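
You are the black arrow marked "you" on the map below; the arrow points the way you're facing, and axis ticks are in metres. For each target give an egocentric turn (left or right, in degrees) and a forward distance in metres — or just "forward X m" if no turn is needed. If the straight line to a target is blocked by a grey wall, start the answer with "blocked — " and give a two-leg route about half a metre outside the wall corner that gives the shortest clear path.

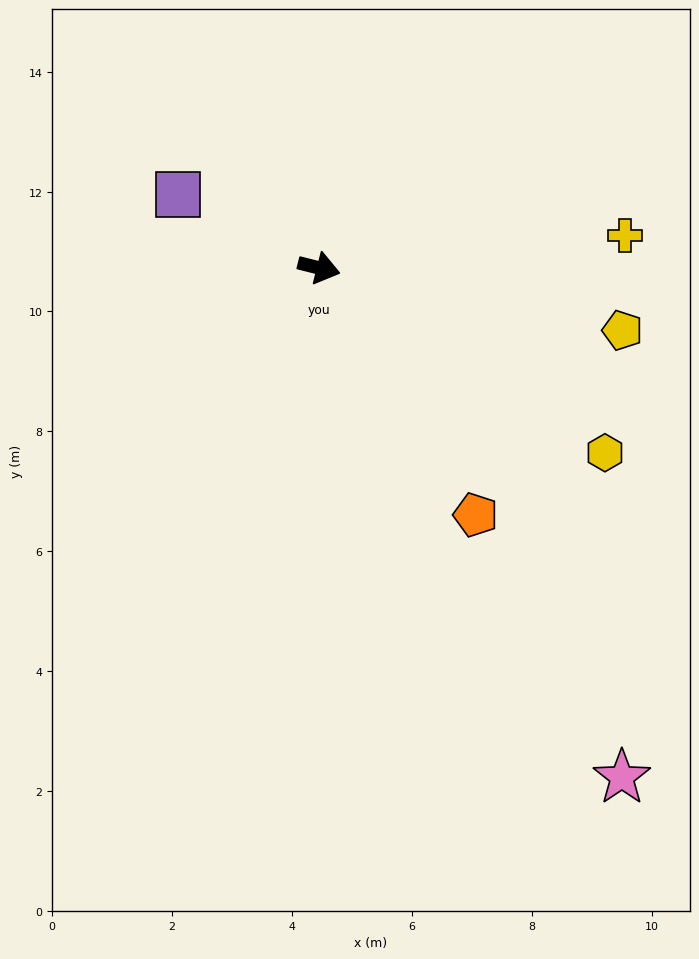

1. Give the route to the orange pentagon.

turn right 43°, forward 4.9 m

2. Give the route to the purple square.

turn left 167°, forward 2.7 m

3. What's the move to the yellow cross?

turn left 20°, forward 5.1 m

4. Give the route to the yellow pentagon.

turn left 3°, forward 5.2 m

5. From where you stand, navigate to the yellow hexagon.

turn right 19°, forward 5.7 m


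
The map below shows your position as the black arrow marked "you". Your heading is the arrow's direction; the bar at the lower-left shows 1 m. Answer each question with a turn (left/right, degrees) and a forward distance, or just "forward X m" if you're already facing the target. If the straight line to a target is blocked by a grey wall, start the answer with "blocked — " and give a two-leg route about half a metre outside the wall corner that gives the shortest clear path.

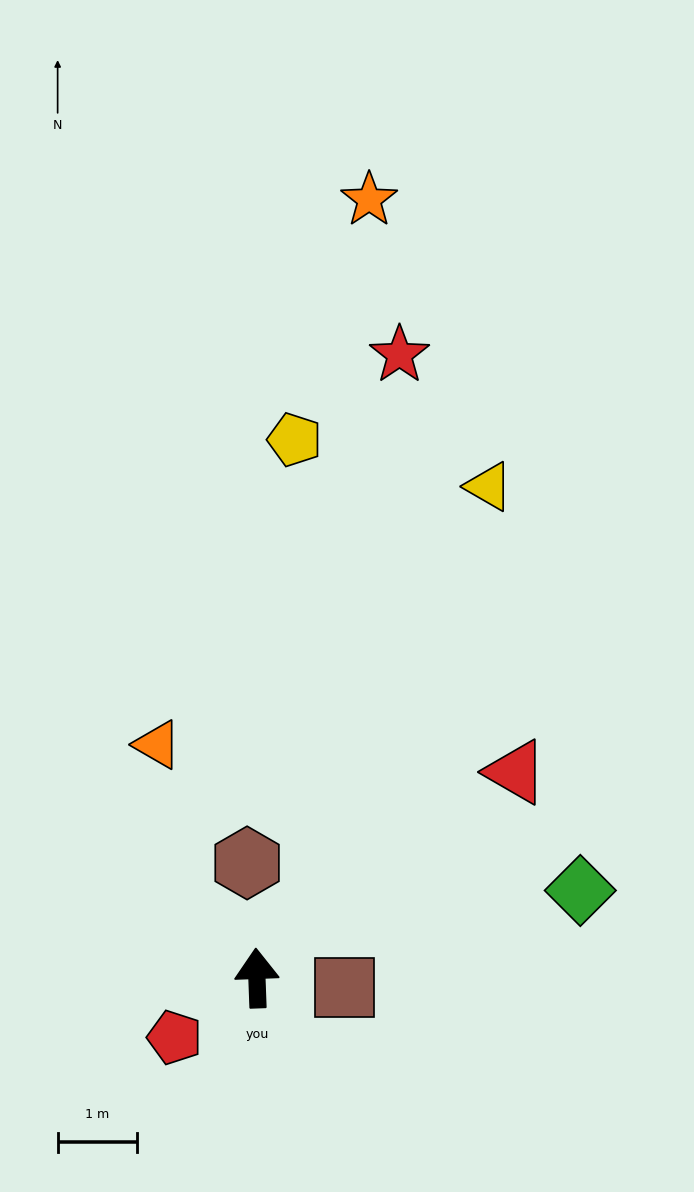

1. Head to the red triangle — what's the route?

turn right 54°, forward 4.2 m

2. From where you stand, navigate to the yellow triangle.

turn right 27°, forward 6.9 m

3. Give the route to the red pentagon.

turn left 124°, forward 1.3 m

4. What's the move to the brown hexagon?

turn left 3°, forward 1.5 m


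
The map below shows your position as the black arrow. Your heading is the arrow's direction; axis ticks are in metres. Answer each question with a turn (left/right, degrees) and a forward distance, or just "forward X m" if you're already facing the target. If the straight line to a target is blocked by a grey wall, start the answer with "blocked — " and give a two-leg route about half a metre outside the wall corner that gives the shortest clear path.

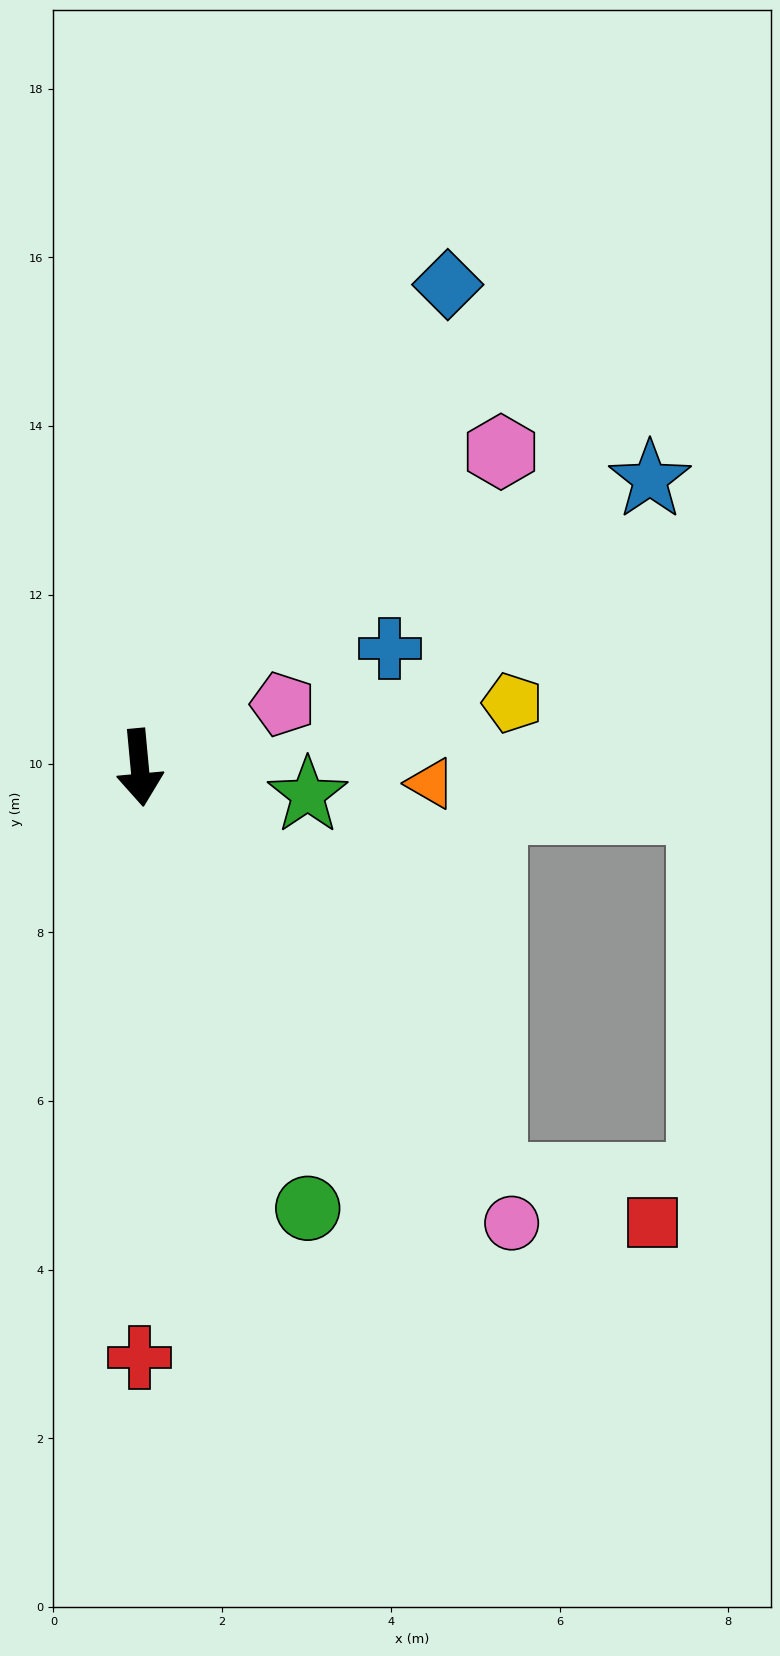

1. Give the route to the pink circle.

turn left 34°, forward 7.0 m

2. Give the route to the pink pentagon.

turn left 109°, forward 1.9 m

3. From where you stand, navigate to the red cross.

turn right 5°, forward 7.0 m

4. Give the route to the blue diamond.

turn left 142°, forward 6.8 m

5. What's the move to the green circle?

turn left 16°, forward 5.6 m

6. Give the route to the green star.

turn left 75°, forward 2.0 m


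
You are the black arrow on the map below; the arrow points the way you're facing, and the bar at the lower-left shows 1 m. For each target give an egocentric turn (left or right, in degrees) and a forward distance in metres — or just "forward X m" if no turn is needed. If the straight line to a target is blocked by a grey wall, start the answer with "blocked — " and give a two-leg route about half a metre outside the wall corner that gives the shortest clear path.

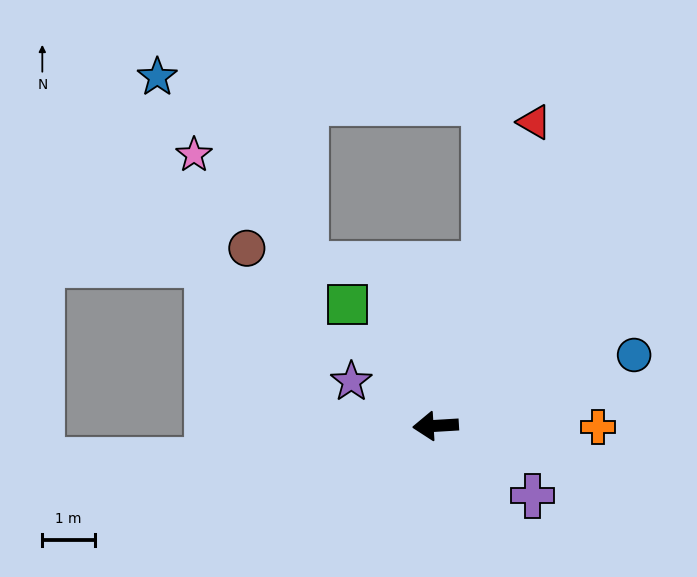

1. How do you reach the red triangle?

turn right 111°, forward 6.1 m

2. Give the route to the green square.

turn right 57°, forward 2.9 m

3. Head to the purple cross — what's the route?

turn left 141°, forward 2.3 m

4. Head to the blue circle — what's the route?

turn right 164°, forward 4.0 m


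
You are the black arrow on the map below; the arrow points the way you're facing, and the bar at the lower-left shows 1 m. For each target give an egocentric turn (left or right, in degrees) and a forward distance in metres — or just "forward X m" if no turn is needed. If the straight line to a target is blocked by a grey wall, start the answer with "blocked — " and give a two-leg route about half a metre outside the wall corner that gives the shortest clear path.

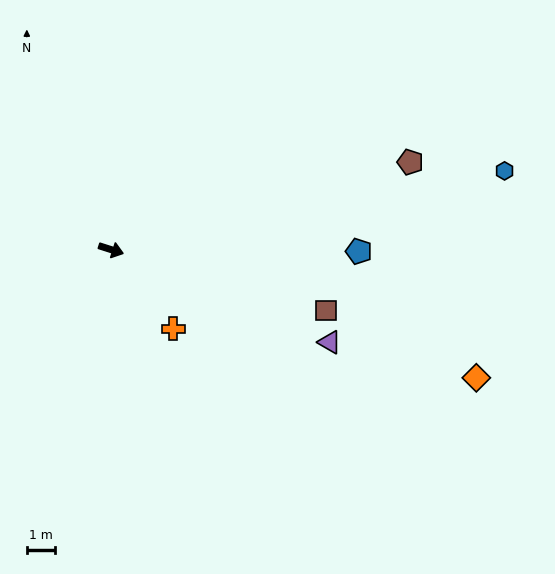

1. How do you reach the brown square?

forward 7.9 m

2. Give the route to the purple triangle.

turn right 5°, forward 8.4 m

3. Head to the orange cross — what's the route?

turn right 34°, forward 3.6 m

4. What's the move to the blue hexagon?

turn left 29°, forward 14.2 m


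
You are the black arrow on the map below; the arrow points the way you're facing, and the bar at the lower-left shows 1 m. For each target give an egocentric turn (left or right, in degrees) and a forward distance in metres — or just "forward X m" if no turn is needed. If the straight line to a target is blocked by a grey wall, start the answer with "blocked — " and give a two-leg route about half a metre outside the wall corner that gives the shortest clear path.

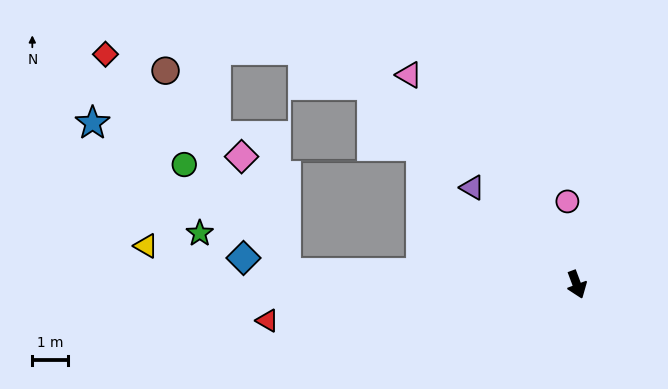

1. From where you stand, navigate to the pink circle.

turn left 166°, forward 2.3 m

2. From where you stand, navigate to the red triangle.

turn right 104°, forward 8.7 m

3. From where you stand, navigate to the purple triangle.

turn right 153°, forward 4.0 m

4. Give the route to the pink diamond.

blocked — turn right 113°, forward 8.2 m, then turn right 66°, forward 3.5 m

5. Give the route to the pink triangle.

turn right 162°, forward 7.5 m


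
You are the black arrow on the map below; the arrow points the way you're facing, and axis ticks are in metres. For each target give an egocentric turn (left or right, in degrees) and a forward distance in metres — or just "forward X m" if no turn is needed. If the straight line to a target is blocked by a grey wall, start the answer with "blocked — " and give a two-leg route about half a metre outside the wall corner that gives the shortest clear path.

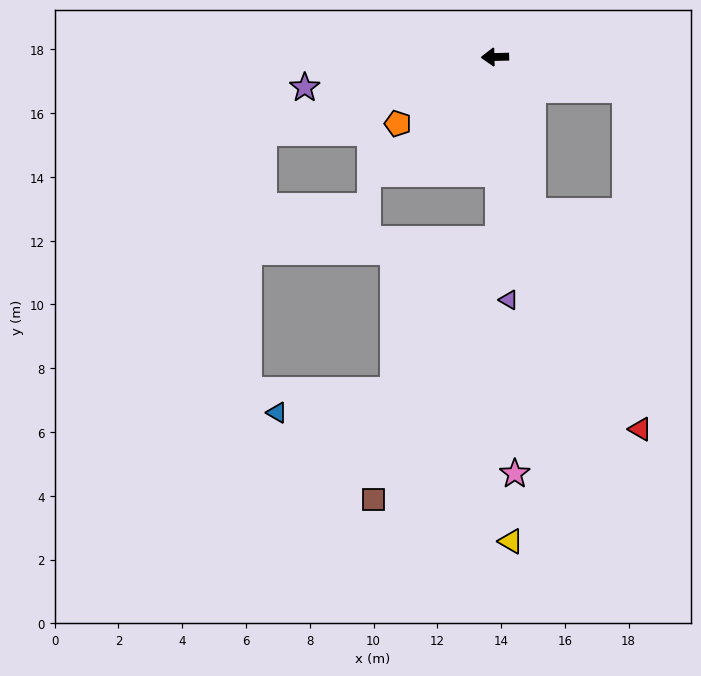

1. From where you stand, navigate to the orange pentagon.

turn left 33°, forward 3.7 m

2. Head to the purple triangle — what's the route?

turn left 92°, forward 7.6 m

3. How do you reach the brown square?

blocked — turn left 90°, forward 5.7 m, then turn right 27°, forward 9.0 m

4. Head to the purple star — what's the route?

turn left 8°, forward 6.0 m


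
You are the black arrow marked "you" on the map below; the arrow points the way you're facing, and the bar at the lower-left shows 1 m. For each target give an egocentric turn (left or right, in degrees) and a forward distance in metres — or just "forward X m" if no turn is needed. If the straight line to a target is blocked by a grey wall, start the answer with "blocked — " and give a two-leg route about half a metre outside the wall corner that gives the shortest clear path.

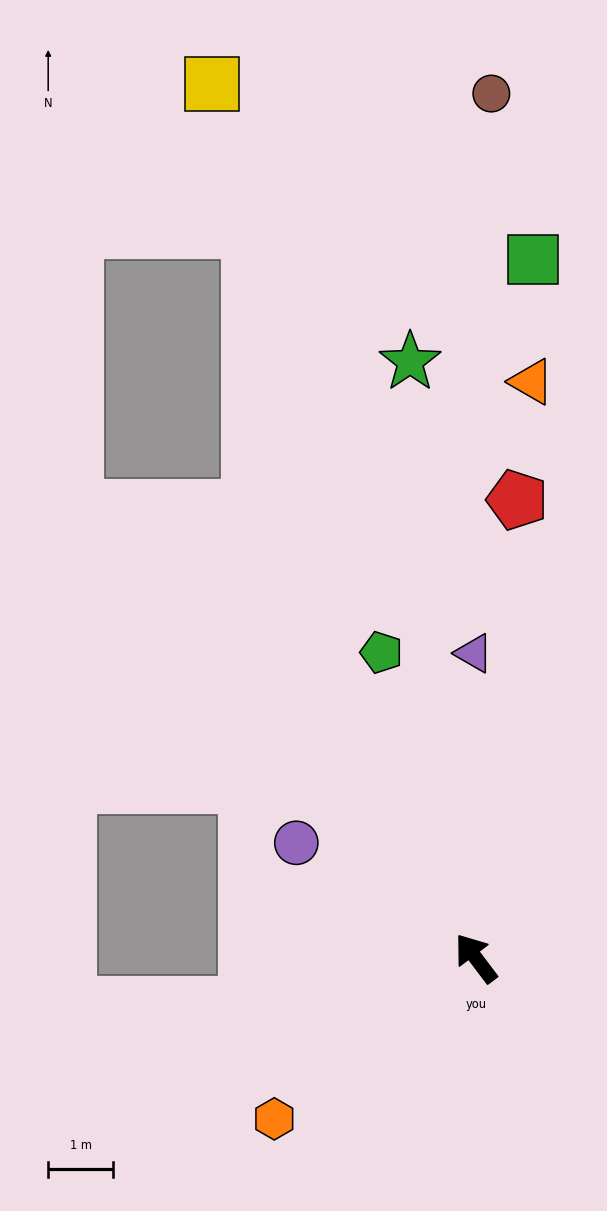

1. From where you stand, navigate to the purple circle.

turn left 20°, forward 3.3 m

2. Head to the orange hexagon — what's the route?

turn left 92°, forward 4.0 m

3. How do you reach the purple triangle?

turn right 37°, forward 4.7 m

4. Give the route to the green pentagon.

turn right 20°, forward 4.9 m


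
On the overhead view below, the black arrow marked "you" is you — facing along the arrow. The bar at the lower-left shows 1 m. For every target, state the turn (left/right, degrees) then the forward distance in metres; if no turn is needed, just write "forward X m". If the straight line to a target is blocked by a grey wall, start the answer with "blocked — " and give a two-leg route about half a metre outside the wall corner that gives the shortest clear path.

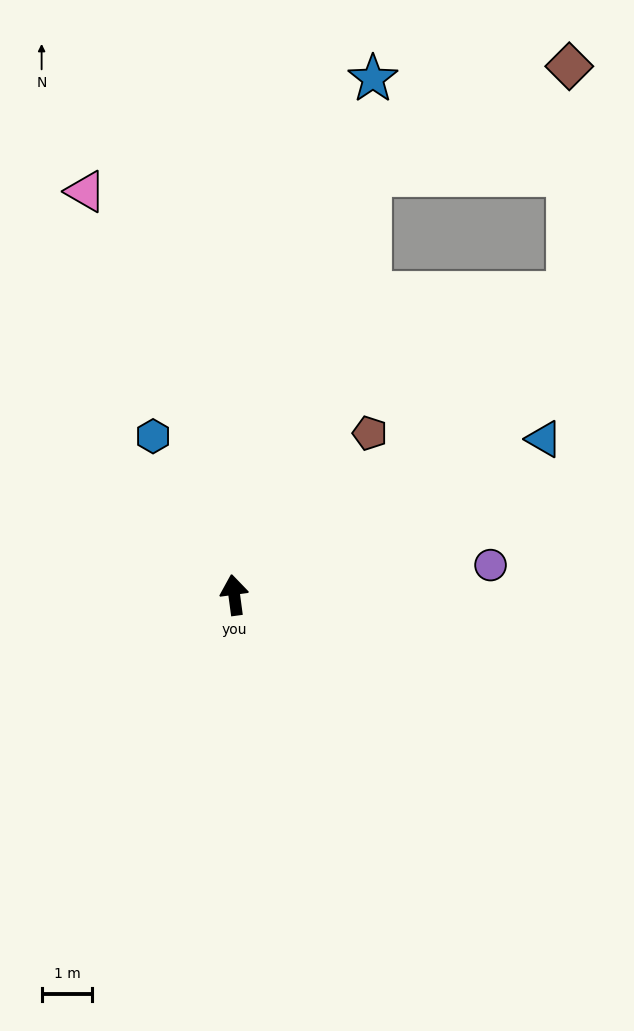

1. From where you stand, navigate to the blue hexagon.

turn left 19°, forward 3.5 m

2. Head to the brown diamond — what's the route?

blocked — turn right 26°, forward 8.7 m, then turn right 43°, forward 4.5 m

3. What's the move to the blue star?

turn right 23°, forward 10.5 m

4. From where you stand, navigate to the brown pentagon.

turn right 48°, forward 4.2 m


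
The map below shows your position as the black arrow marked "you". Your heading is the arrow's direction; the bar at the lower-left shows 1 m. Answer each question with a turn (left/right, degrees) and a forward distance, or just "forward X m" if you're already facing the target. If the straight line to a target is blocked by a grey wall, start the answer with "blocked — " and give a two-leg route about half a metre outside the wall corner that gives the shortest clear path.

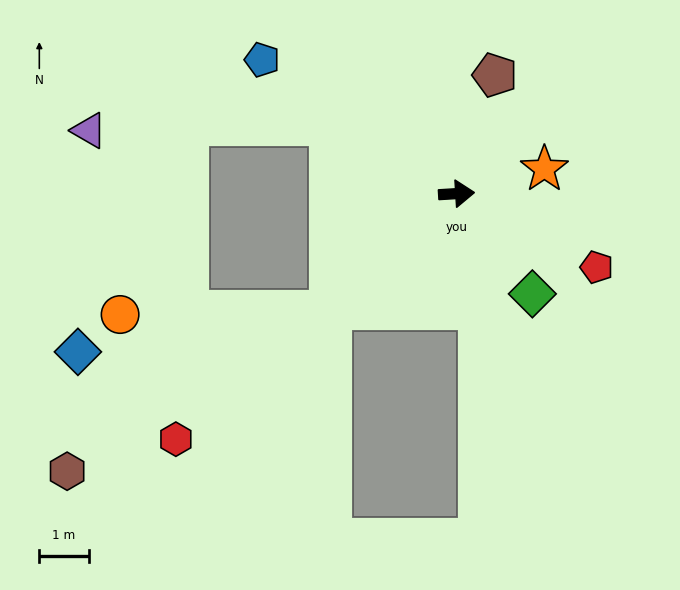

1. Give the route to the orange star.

turn left 12°, forward 1.8 m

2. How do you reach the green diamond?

turn right 56°, forward 2.5 m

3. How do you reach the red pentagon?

turn right 31°, forward 3.2 m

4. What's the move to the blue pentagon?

turn left 142°, forward 4.8 m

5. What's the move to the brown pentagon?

turn left 69°, forward 2.5 m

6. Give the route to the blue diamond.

blocked — turn right 141°, forward 3.5 m, then turn right 33°, forward 5.2 m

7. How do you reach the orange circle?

blocked — turn right 141°, forward 3.5 m, then turn right 42°, forward 4.2 m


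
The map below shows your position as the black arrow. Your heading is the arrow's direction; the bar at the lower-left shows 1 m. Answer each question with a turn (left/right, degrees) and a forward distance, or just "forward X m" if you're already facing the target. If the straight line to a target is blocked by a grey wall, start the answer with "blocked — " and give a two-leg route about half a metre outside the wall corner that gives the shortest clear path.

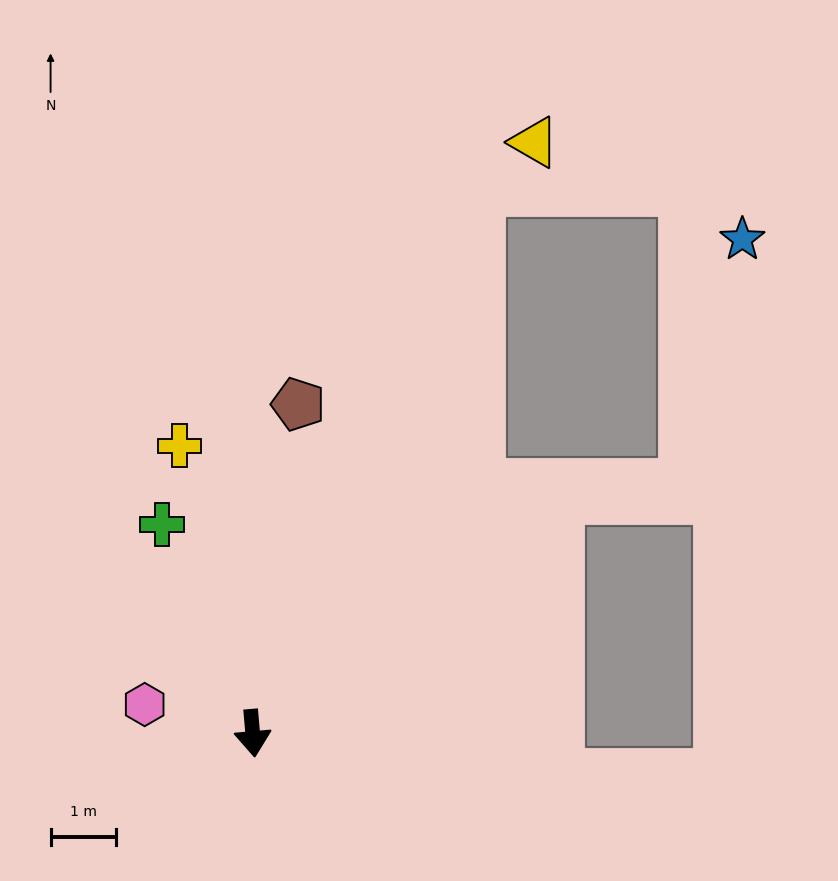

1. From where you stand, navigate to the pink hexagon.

turn right 110°, forward 1.7 m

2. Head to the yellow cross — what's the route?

turn right 171°, forward 4.5 m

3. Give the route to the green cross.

turn right 161°, forward 3.5 m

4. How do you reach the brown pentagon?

turn left 167°, forward 5.1 m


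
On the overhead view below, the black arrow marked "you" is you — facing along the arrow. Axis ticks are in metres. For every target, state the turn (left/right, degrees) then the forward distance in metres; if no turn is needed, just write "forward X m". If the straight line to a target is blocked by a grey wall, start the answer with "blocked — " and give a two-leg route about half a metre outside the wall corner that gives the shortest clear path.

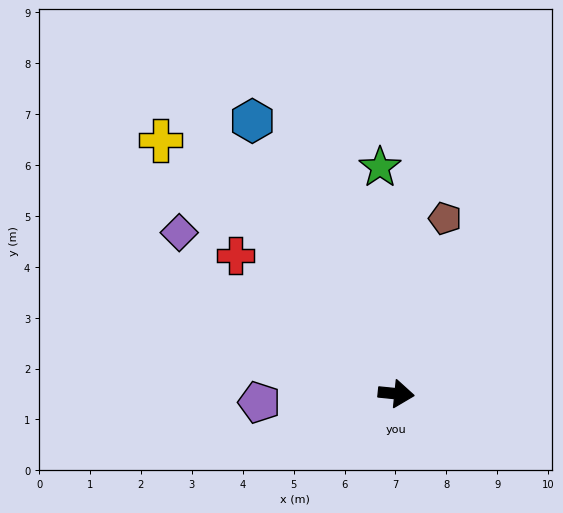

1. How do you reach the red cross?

turn left 145°, forward 4.2 m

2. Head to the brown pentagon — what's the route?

turn left 80°, forward 3.6 m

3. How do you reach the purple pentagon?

turn right 171°, forward 2.7 m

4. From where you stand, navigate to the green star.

turn left 100°, forward 4.5 m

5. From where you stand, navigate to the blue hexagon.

turn left 124°, forward 6.1 m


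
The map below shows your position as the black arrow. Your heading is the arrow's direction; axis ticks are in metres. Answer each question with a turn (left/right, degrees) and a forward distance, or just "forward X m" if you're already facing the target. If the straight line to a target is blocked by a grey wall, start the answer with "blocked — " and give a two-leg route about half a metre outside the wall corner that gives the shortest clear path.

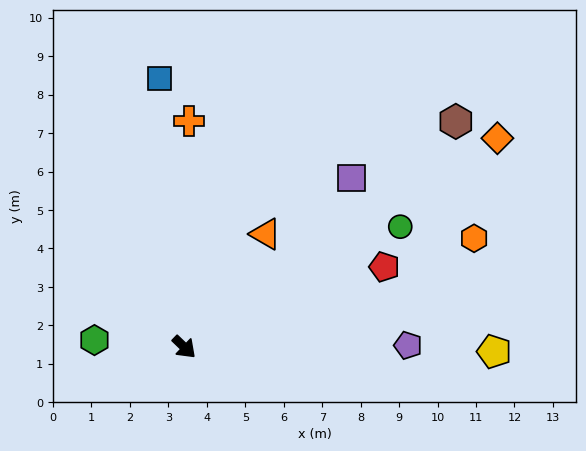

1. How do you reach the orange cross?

turn left 133°, forward 5.9 m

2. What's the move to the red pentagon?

turn left 66°, forward 5.6 m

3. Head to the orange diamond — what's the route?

turn left 78°, forward 9.8 m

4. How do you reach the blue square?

turn left 139°, forward 7.0 m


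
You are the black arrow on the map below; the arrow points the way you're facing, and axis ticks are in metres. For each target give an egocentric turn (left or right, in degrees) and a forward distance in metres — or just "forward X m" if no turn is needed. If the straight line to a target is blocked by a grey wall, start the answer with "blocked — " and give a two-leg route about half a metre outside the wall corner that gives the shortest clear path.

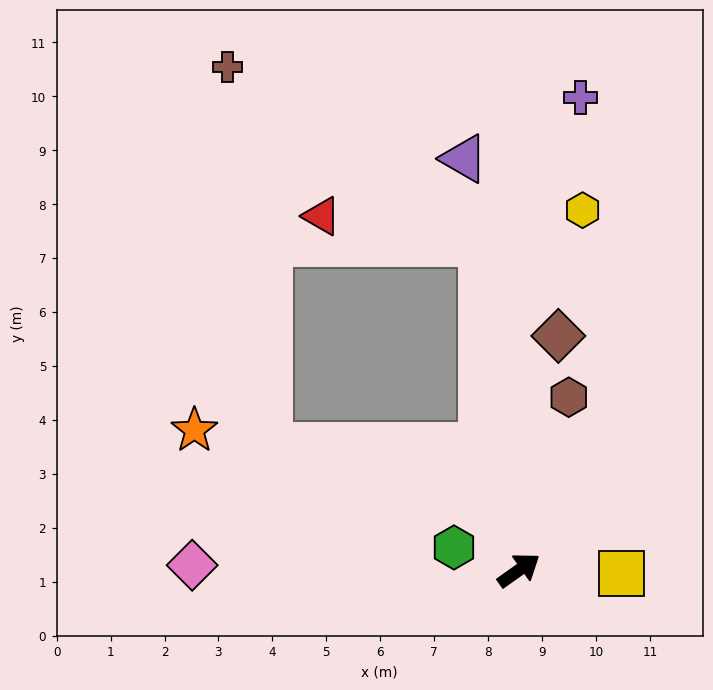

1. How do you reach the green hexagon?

turn left 125°, forward 1.3 m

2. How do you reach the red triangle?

blocked — turn left 61°, forward 6.1 m, then turn left 74°, forward 3.0 m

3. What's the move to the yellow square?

turn right 37°, forward 1.9 m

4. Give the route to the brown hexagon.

turn left 39°, forward 3.3 m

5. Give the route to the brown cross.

blocked — turn left 61°, forward 6.1 m, then turn left 49°, forward 5.7 m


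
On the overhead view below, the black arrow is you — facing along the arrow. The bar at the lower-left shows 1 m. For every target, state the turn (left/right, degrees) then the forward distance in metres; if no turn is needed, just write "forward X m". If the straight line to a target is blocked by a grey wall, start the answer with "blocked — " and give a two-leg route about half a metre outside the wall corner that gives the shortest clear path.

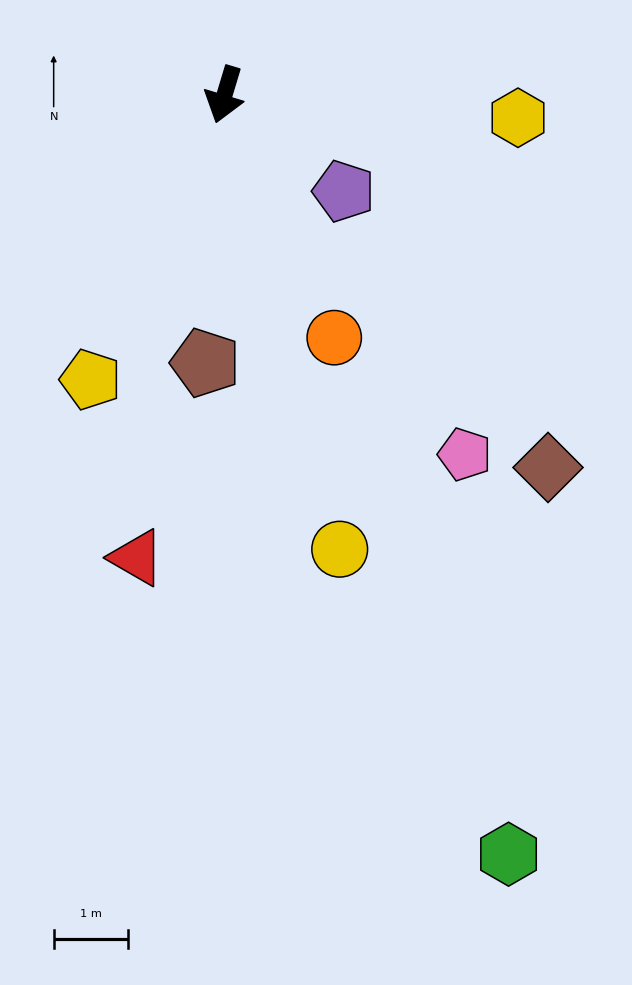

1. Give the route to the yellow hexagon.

turn left 102°, forward 4.0 m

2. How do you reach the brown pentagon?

turn left 13°, forward 3.6 m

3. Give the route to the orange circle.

turn left 41°, forward 3.6 m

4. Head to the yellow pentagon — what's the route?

turn right 8°, forward 4.2 m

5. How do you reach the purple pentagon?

turn left 68°, forward 2.1 m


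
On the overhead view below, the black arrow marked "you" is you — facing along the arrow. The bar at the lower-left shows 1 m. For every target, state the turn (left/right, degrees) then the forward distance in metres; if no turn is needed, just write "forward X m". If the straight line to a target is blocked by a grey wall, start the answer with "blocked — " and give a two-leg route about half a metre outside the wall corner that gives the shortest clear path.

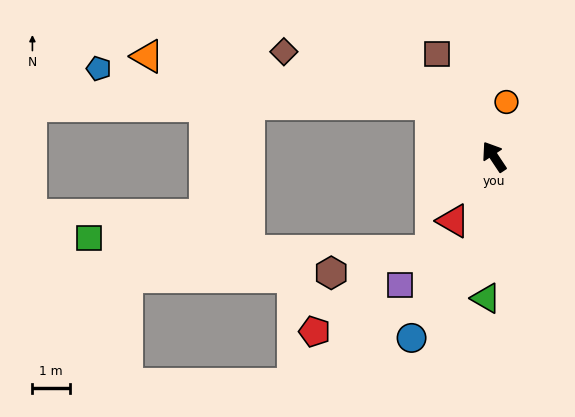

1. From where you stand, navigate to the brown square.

turn right 5°, forward 3.1 m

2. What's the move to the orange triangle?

blocked — turn left 16°, forward 2.2 m, then turn left 31°, forward 7.6 m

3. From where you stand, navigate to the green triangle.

turn left 143°, forward 3.8 m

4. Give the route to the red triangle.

turn left 114°, forward 2.0 m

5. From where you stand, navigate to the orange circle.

turn right 46°, forward 1.5 m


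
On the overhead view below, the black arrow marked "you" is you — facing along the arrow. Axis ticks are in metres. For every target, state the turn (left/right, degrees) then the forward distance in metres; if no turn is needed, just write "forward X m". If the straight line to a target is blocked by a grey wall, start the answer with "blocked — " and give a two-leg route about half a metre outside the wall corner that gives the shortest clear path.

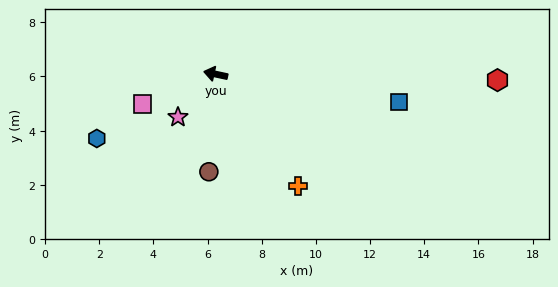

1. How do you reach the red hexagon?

turn right 169°, forward 10.4 m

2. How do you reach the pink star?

turn left 61°, forward 2.1 m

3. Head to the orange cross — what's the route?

turn left 139°, forward 5.1 m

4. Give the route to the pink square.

turn left 34°, forward 2.9 m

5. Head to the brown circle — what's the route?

turn left 98°, forward 3.6 m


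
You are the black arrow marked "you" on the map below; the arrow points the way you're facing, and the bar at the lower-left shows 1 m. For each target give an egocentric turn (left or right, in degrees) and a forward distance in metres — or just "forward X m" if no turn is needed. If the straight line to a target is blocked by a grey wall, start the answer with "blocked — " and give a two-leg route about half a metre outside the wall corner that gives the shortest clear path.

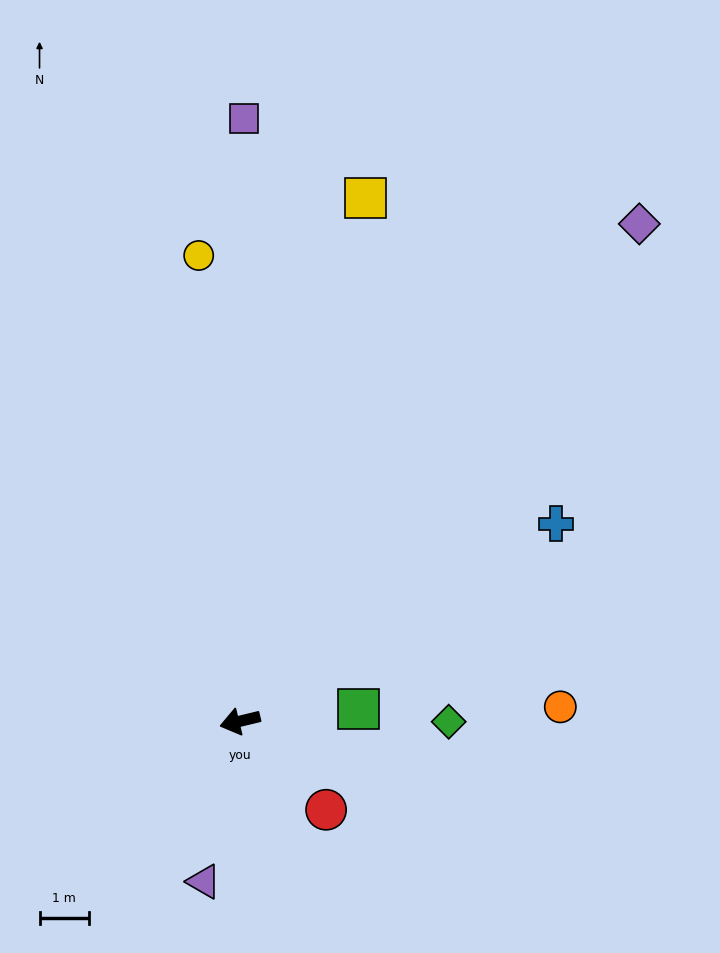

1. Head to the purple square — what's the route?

turn right 104°, forward 12.2 m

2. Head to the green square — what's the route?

turn left 172°, forward 2.4 m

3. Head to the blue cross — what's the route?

turn right 162°, forward 7.5 m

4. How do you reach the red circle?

turn left 121°, forward 2.5 m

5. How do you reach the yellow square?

turn right 117°, forward 10.9 m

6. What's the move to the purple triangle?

turn left 64°, forward 3.3 m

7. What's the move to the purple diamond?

turn right 142°, forward 12.9 m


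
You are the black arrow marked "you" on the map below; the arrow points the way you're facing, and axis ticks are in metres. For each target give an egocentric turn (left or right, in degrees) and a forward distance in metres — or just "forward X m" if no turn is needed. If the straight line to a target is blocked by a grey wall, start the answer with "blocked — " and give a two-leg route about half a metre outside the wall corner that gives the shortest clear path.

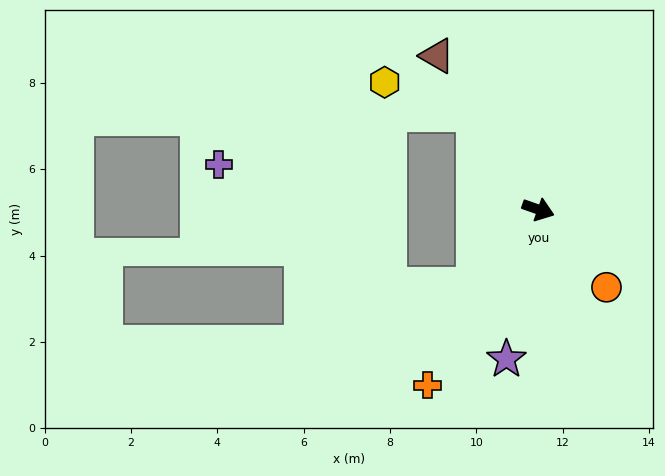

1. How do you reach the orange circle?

turn right 29°, forward 2.4 m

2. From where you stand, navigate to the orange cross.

turn right 103°, forward 4.8 m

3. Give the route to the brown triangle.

turn left 143°, forward 4.3 m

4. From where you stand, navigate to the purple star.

turn right 83°, forward 3.5 m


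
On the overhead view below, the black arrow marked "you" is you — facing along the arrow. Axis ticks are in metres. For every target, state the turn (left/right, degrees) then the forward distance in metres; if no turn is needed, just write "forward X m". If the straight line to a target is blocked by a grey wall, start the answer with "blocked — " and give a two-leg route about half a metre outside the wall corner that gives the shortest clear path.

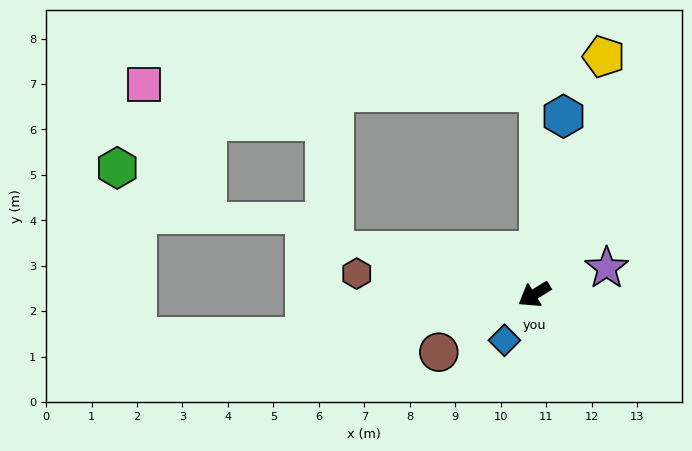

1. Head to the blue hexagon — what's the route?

turn right 131°, forward 4.0 m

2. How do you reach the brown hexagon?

turn right 38°, forward 3.9 m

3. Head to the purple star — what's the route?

turn left 168°, forward 1.7 m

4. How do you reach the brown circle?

forward 2.5 m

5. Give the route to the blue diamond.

turn left 25°, forward 1.2 m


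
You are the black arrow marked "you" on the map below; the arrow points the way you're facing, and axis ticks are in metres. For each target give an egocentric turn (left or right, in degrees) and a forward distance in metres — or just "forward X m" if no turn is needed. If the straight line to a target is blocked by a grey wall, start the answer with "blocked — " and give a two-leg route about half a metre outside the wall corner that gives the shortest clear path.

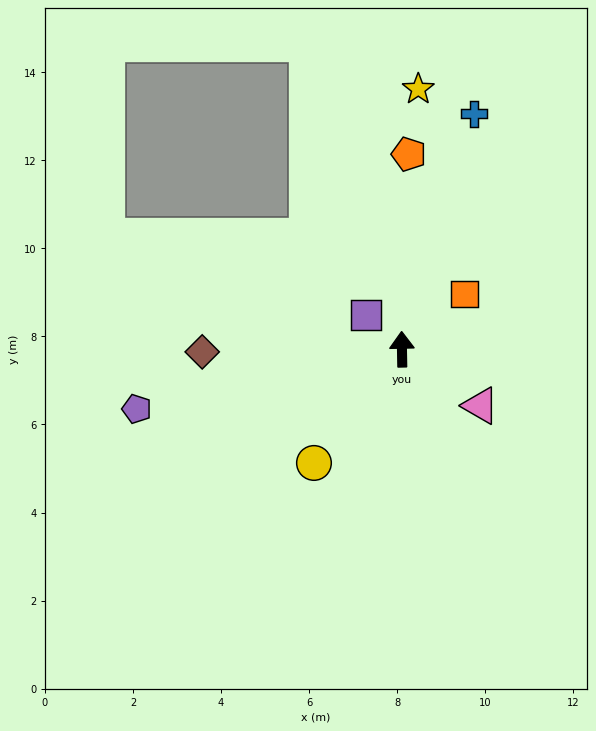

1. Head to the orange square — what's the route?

turn right 50°, forward 1.9 m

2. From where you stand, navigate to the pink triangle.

turn right 127°, forward 2.2 m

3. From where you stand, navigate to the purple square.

turn left 46°, forward 1.1 m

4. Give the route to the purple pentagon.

turn left 102°, forward 6.2 m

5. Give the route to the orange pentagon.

turn right 3°, forward 4.4 m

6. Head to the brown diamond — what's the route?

turn left 90°, forward 4.5 m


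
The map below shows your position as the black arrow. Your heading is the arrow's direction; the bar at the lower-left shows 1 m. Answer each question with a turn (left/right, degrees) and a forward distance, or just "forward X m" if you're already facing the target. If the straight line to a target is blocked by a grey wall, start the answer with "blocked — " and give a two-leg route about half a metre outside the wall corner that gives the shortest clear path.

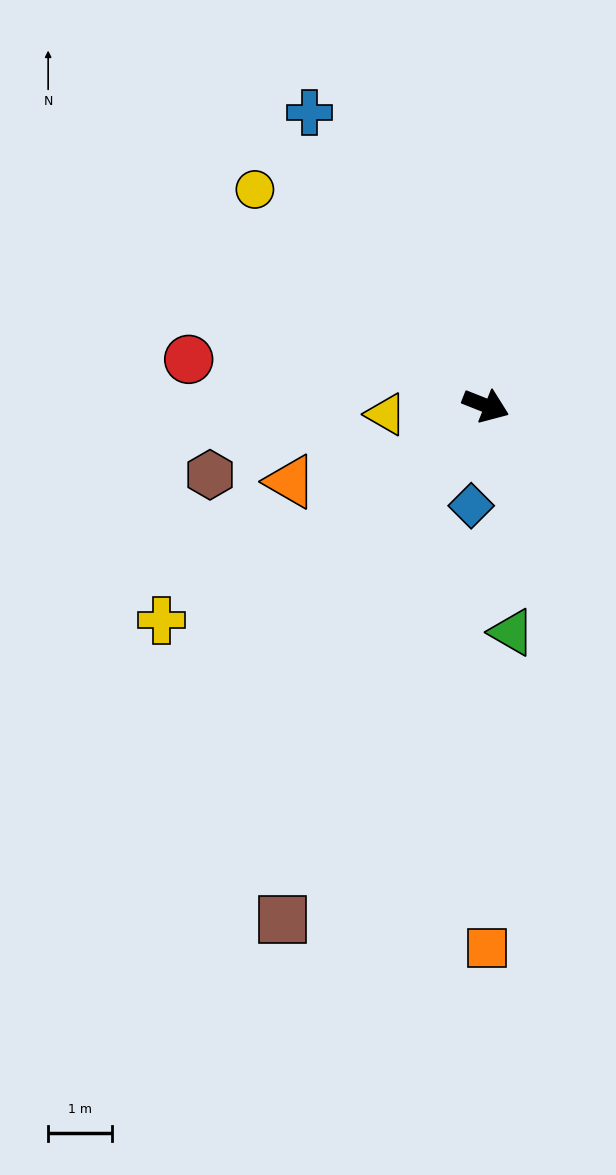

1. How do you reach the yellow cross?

turn right 125°, forward 6.1 m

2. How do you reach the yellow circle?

turn left 158°, forward 5.0 m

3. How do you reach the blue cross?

turn left 143°, forward 5.4 m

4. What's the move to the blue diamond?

turn right 77°, forward 1.6 m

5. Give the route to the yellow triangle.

turn right 153°, forward 1.6 m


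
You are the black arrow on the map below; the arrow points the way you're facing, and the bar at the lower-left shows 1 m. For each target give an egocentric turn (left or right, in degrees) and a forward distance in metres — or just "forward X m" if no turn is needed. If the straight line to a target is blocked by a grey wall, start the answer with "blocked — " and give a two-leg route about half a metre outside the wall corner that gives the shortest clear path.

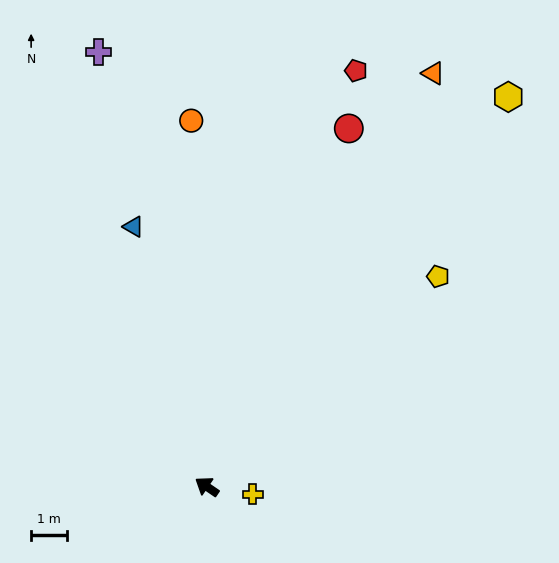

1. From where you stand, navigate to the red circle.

turn right 77°, forward 10.9 m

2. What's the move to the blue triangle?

turn right 40°, forward 7.6 m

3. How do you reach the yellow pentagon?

turn right 103°, forward 8.8 m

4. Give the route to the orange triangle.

turn right 84°, forward 13.3 m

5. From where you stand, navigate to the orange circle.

turn right 53°, forward 10.3 m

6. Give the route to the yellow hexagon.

turn right 93°, forward 13.9 m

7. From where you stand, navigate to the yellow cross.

turn right 155°, forward 1.3 m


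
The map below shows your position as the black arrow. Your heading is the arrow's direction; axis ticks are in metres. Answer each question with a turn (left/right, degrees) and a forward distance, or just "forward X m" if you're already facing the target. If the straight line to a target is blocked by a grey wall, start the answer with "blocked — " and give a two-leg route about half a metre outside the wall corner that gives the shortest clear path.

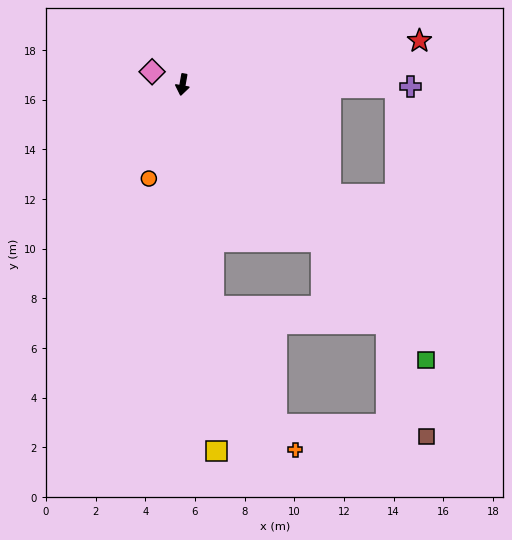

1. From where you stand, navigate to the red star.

turn left 110°, forward 9.7 m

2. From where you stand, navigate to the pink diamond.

turn right 103°, forward 1.3 m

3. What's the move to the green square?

turn left 51°, forward 14.8 m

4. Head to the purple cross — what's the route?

turn left 99°, forward 9.2 m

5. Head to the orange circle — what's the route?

turn right 10°, forward 4.0 m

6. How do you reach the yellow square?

turn left 15°, forward 14.8 m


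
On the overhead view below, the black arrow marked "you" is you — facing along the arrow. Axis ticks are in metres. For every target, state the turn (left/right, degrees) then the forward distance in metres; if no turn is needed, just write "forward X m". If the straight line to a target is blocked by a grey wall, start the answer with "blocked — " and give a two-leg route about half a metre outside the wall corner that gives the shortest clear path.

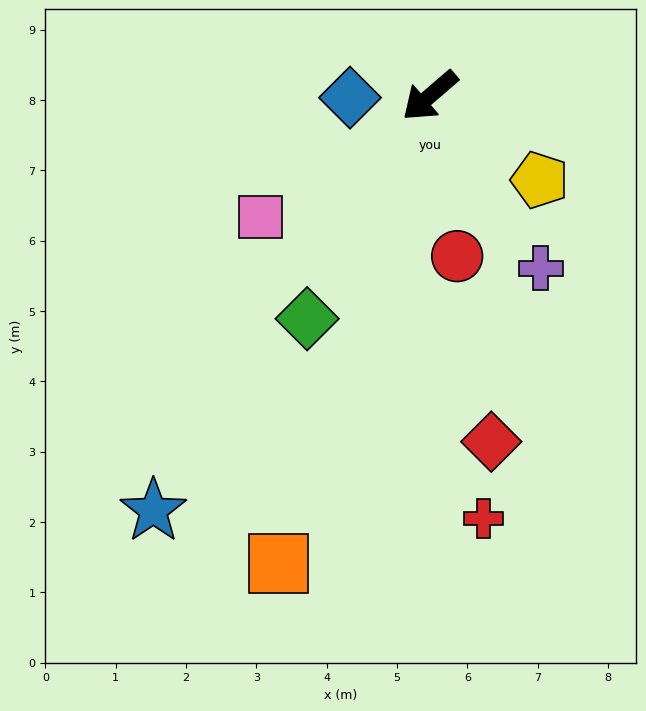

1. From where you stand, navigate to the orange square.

turn left 31°, forward 7.0 m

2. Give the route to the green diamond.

turn left 20°, forward 3.6 m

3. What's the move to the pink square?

turn right 5°, forward 3.0 m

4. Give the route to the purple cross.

turn left 82°, forward 2.9 m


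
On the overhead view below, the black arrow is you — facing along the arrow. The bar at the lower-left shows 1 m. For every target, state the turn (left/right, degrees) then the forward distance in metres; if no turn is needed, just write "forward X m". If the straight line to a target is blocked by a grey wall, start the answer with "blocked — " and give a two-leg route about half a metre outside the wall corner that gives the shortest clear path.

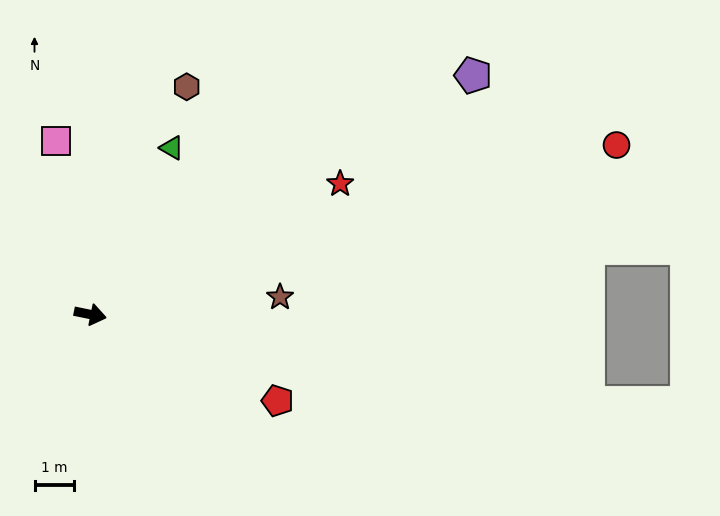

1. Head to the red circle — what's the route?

turn left 29°, forward 14.1 m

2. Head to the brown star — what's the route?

turn left 17°, forward 4.9 m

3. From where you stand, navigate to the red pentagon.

turn right 13°, forward 5.3 m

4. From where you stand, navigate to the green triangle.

turn left 76°, forward 4.7 m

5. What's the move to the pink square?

turn left 113°, forward 4.5 m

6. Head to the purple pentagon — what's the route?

turn left 44°, forward 11.5 m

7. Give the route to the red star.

turn left 39°, forward 7.2 m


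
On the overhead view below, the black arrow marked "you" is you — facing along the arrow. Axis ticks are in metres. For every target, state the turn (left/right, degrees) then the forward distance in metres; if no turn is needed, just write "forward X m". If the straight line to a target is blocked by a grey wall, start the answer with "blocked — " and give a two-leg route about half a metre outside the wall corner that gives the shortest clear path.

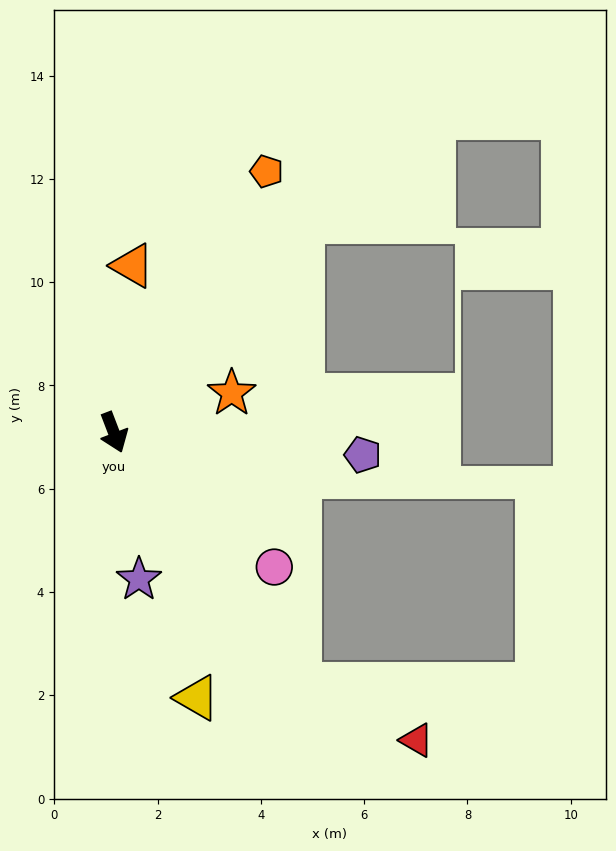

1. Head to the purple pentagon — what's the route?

turn left 64°, forward 4.8 m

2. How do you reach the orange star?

turn left 88°, forward 2.4 m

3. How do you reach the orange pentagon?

turn left 129°, forward 5.9 m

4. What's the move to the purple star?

turn right 11°, forward 2.9 m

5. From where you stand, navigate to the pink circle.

turn left 29°, forward 4.1 m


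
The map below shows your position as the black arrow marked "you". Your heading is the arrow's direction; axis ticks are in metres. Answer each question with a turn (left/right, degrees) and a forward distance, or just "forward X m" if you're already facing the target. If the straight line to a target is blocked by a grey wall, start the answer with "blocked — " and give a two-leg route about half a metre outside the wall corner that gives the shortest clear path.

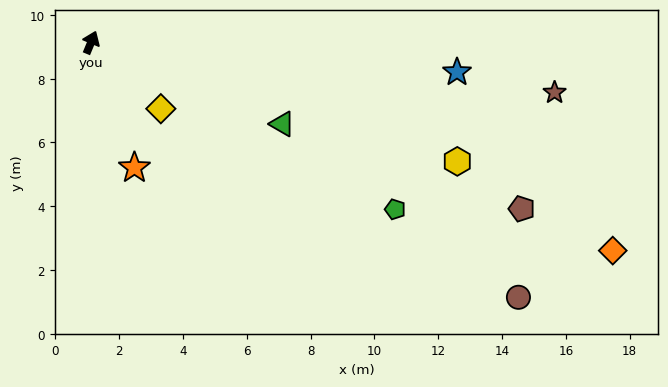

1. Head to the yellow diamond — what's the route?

turn right 111°, forward 3.0 m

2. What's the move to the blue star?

turn right 72°, forward 11.5 m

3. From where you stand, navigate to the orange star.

turn right 138°, forward 4.2 m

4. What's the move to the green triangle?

turn right 91°, forward 6.5 m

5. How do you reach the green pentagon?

turn right 96°, forward 10.9 m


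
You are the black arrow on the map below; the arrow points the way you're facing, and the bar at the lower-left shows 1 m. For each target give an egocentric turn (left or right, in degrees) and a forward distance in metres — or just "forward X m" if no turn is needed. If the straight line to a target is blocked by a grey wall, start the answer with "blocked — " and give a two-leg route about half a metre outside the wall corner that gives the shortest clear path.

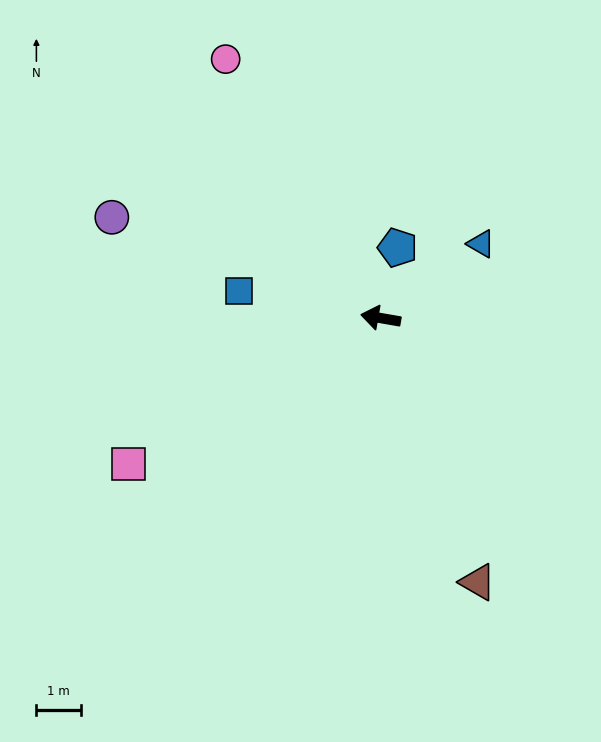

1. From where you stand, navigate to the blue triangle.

turn right 134°, forward 2.8 m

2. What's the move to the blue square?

forward 3.2 m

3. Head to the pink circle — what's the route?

turn right 49°, forward 6.7 m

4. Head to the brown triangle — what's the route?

turn left 120°, forward 6.3 m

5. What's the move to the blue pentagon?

turn right 94°, forward 1.6 m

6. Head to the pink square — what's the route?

turn left 40°, forward 6.5 m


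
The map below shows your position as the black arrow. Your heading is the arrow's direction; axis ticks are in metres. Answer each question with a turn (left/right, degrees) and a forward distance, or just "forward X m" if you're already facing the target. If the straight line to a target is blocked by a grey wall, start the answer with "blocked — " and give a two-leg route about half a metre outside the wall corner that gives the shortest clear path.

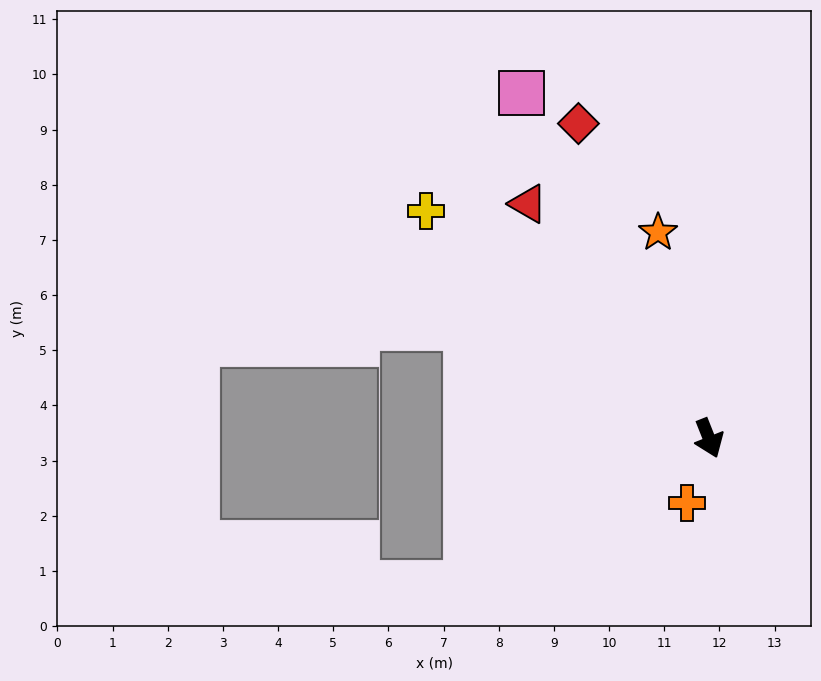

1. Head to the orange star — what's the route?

turn left 172°, forward 3.8 m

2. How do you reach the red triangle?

turn right 164°, forward 5.4 m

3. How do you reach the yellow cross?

turn right 150°, forward 6.6 m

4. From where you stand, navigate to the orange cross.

turn right 40°, forward 1.2 m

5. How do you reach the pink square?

turn right 173°, forward 7.1 m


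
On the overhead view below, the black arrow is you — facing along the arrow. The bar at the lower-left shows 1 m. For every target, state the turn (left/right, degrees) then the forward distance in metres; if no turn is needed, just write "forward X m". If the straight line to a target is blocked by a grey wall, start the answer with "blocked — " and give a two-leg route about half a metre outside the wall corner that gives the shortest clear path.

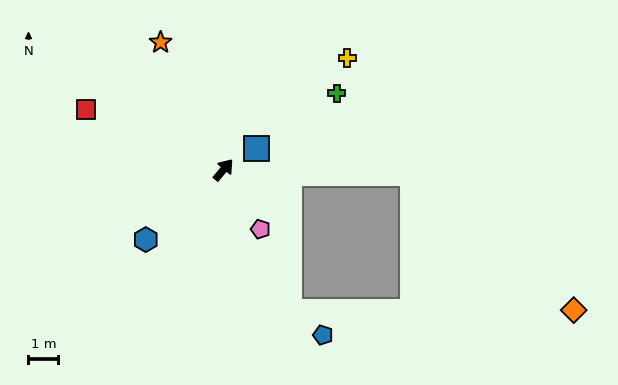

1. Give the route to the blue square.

turn right 18°, forward 1.3 m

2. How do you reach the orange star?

turn left 66°, forward 4.8 m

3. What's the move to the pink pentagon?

turn right 108°, forward 2.3 m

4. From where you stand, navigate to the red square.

turn left 106°, forward 5.0 m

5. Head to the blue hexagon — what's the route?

turn left 172°, forward 3.5 m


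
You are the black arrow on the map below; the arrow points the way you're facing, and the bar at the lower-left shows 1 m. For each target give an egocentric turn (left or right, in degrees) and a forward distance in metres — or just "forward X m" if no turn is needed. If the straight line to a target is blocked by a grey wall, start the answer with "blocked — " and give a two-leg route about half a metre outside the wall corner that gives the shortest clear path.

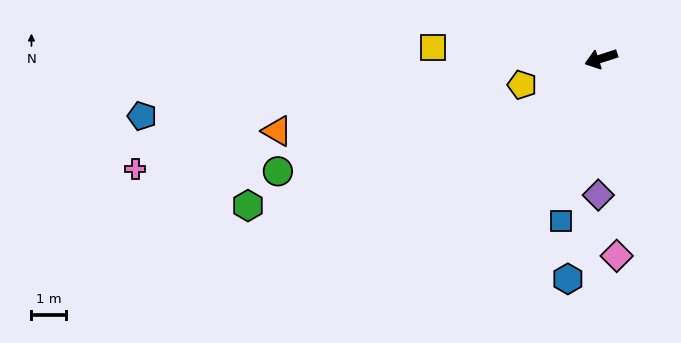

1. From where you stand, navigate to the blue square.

turn left 58°, forward 4.8 m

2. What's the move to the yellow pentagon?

forward 2.4 m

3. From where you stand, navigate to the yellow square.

turn right 22°, forward 4.8 m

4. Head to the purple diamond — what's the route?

turn left 71°, forward 3.9 m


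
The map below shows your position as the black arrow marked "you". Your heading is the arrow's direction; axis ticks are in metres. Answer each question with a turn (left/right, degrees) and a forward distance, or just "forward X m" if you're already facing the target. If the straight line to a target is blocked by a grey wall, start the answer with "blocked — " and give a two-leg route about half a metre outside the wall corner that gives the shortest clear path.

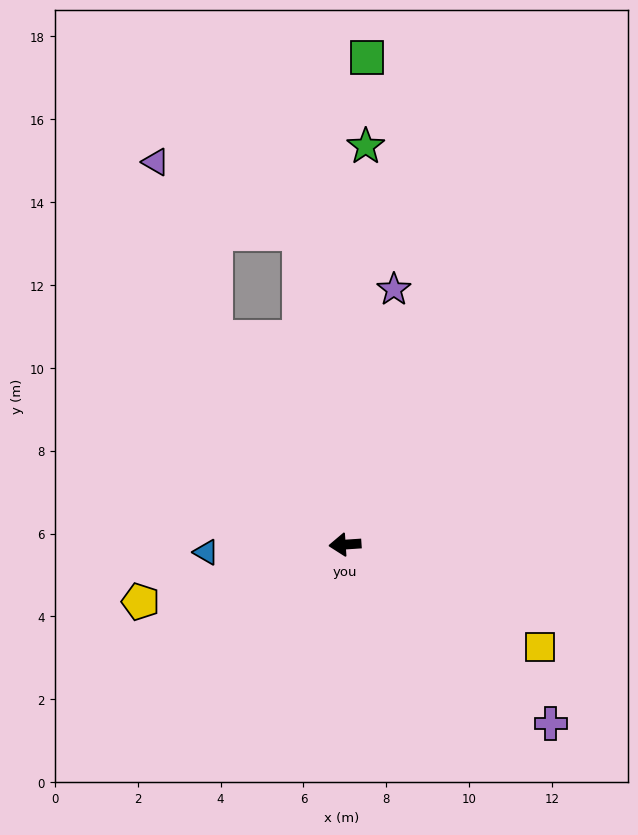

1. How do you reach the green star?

turn right 97°, forward 9.6 m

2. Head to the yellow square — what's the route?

turn left 148°, forward 5.3 m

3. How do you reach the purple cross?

turn left 135°, forward 6.6 m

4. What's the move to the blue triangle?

forward 3.4 m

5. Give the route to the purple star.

turn right 105°, forward 6.3 m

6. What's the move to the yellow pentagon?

turn left 12°, forward 5.1 m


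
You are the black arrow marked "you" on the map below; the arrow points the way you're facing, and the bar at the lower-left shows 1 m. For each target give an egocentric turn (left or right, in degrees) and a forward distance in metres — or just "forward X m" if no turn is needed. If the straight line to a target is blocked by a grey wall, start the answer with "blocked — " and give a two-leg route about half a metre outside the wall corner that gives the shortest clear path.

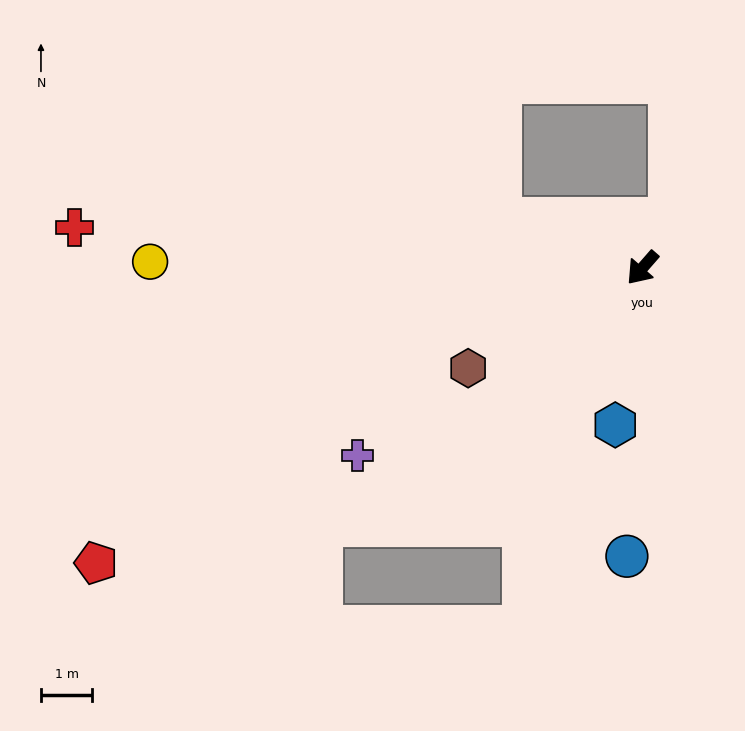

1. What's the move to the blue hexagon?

turn left 31°, forward 3.1 m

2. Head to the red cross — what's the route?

turn right 53°, forward 11.0 m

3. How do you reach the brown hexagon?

turn right 19°, forward 3.9 m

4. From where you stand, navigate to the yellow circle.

turn right 50°, forward 9.6 m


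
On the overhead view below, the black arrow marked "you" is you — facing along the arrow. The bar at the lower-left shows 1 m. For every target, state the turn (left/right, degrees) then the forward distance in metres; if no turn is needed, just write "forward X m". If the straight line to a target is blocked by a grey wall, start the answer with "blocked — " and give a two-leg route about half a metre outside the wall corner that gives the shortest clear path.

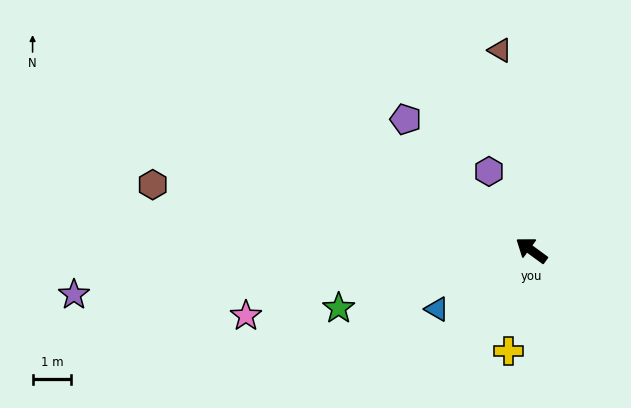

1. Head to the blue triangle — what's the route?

turn left 68°, forward 2.9 m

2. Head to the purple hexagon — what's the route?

turn right 25°, forward 2.3 m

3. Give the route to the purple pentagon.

turn right 10°, forward 4.7 m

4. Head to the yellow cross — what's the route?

turn left 113°, forward 2.7 m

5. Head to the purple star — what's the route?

turn left 42°, forward 11.9 m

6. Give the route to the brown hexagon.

turn left 26°, forward 9.9 m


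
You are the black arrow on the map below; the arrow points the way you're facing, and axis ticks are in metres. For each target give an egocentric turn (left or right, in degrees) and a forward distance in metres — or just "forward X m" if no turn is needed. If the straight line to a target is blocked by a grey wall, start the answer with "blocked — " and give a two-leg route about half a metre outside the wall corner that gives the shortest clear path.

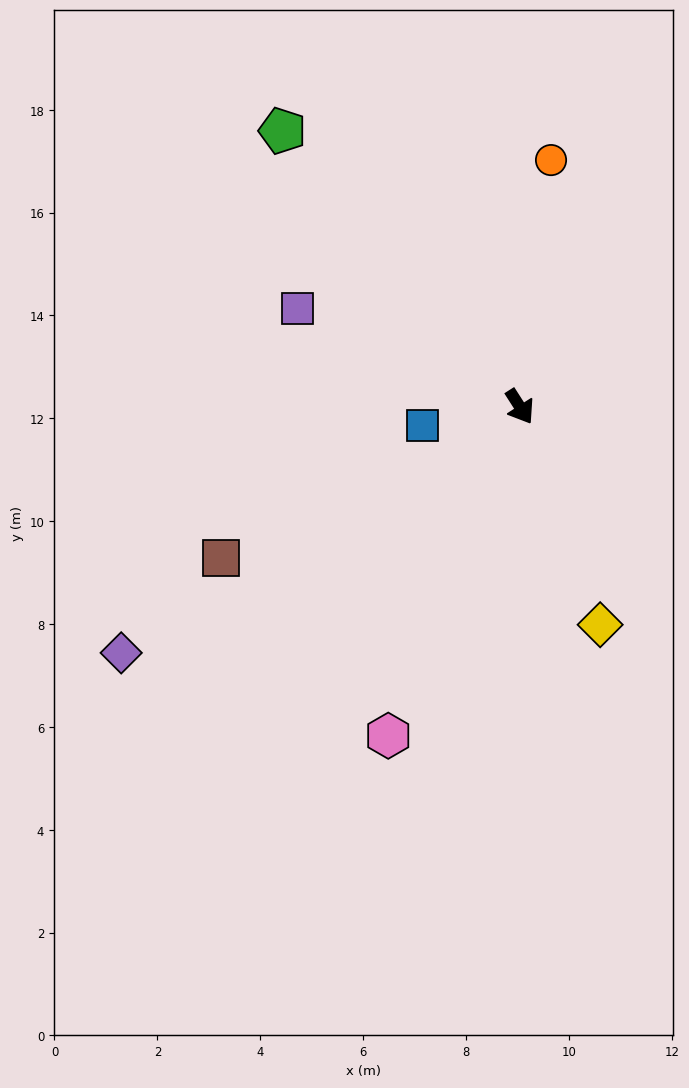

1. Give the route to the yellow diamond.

turn right 12°, forward 4.5 m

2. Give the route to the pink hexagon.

turn right 54°, forward 6.9 m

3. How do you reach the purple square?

turn right 146°, forward 4.7 m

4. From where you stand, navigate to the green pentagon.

turn right 172°, forward 7.1 m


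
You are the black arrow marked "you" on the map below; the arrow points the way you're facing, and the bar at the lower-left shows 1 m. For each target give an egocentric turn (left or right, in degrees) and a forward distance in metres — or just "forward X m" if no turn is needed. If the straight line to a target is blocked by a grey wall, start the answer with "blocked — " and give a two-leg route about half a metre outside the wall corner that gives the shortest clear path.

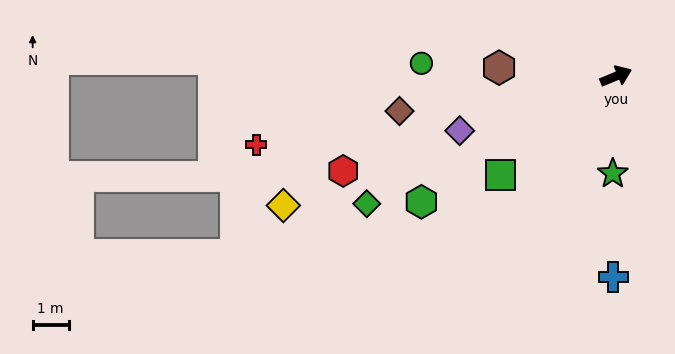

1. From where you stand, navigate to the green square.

turn right 162°, forward 4.2 m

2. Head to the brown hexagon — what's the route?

turn left 153°, forward 3.2 m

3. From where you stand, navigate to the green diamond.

turn right 175°, forward 7.7 m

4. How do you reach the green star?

turn right 114°, forward 2.7 m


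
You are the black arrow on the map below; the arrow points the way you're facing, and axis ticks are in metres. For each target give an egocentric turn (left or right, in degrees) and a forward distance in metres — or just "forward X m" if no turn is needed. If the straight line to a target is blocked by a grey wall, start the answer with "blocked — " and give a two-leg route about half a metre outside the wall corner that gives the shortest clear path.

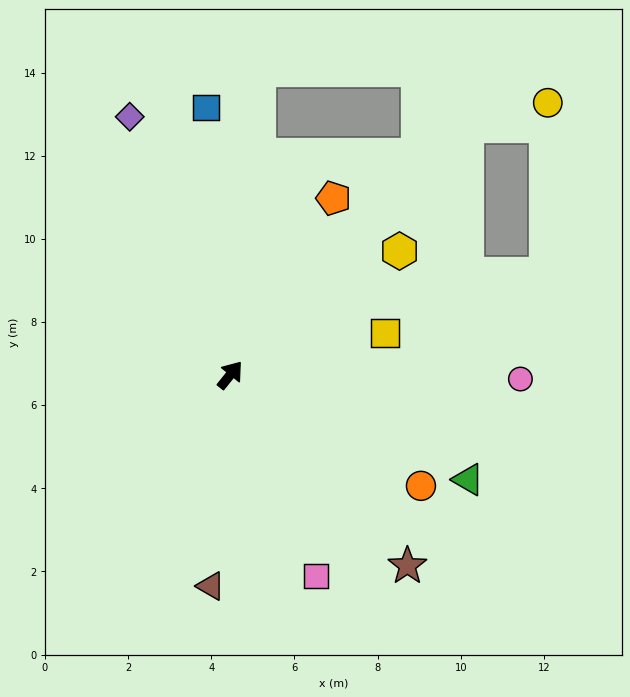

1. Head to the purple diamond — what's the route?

turn left 60°, forward 6.7 m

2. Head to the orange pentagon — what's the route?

turn left 8°, forward 4.9 m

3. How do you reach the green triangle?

turn right 75°, forward 6.3 m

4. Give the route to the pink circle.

turn right 52°, forward 7.0 m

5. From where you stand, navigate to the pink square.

turn right 118°, forward 5.3 m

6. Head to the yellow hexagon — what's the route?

turn right 15°, forward 5.0 m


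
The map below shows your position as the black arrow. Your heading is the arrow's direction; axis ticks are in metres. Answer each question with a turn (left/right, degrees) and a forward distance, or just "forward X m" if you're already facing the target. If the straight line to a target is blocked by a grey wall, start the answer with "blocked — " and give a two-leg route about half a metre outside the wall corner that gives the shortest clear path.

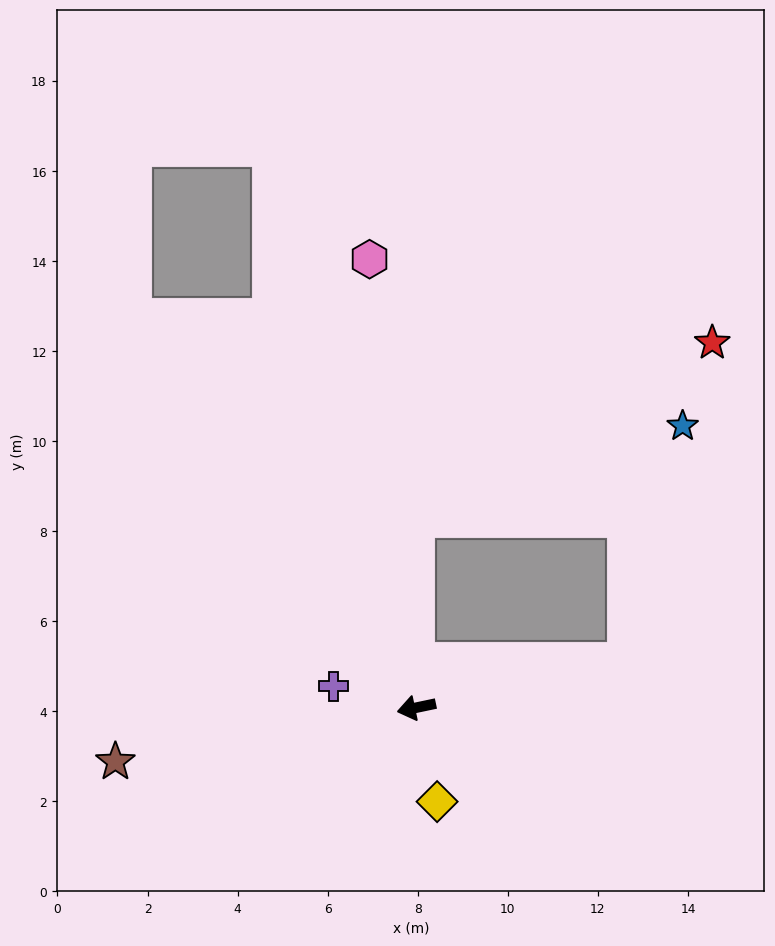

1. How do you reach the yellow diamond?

turn left 91°, forward 2.1 m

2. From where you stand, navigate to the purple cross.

turn right 26°, forward 1.9 m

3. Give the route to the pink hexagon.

turn right 96°, forward 10.0 m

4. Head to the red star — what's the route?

blocked — turn right 102°, forward 4.2 m, then turn right 59°, forward 7.6 m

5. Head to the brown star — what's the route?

forward 6.8 m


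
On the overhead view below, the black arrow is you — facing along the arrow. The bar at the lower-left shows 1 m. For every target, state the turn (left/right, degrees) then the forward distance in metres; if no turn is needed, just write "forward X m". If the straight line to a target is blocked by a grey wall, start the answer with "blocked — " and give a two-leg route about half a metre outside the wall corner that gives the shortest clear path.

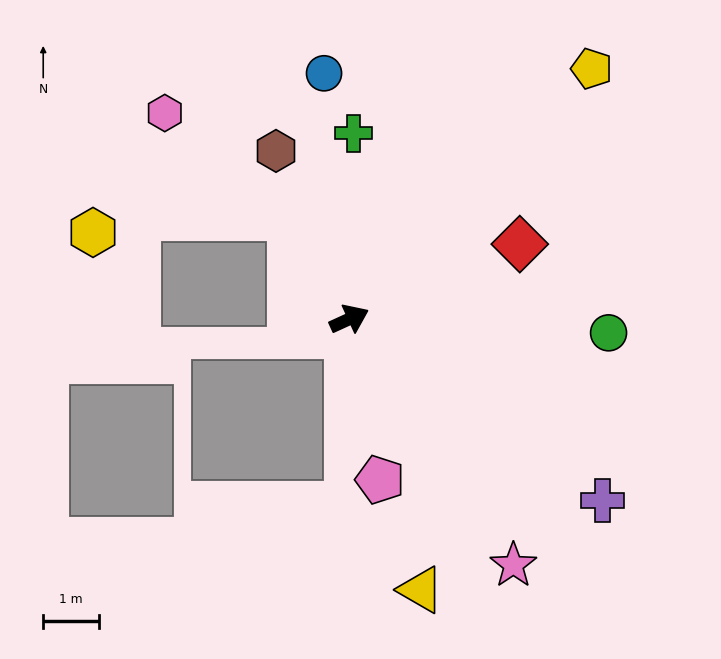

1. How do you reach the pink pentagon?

turn right 104°, forward 2.9 m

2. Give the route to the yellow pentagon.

turn left 21°, forward 6.3 m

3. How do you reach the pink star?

turn right 81°, forward 5.3 m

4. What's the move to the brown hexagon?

turn left 89°, forward 3.3 m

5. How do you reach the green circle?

turn right 28°, forward 4.7 m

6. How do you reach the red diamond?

forward 3.3 m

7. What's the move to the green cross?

turn left 64°, forward 3.3 m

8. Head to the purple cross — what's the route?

turn right 60°, forward 5.6 m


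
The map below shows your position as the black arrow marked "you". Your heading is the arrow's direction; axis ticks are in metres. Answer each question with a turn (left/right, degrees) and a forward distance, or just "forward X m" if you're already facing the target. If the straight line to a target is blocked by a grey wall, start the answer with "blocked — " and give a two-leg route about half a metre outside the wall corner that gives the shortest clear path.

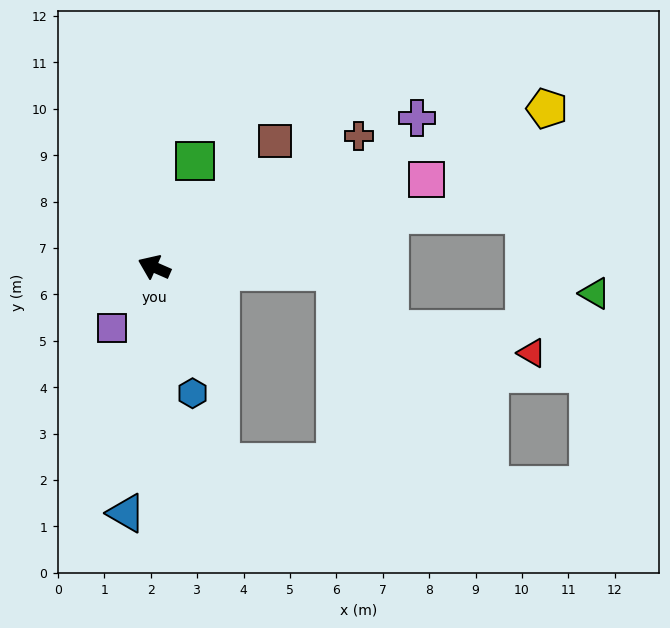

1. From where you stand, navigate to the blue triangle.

turn left 107°, forward 5.3 m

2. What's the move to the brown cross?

turn right 124°, forward 5.2 m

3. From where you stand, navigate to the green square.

turn right 87°, forward 2.5 m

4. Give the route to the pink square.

turn right 139°, forward 6.2 m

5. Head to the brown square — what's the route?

turn right 110°, forward 3.8 m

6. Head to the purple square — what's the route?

turn left 79°, forward 1.6 m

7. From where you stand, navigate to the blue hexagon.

turn left 131°, forward 2.8 m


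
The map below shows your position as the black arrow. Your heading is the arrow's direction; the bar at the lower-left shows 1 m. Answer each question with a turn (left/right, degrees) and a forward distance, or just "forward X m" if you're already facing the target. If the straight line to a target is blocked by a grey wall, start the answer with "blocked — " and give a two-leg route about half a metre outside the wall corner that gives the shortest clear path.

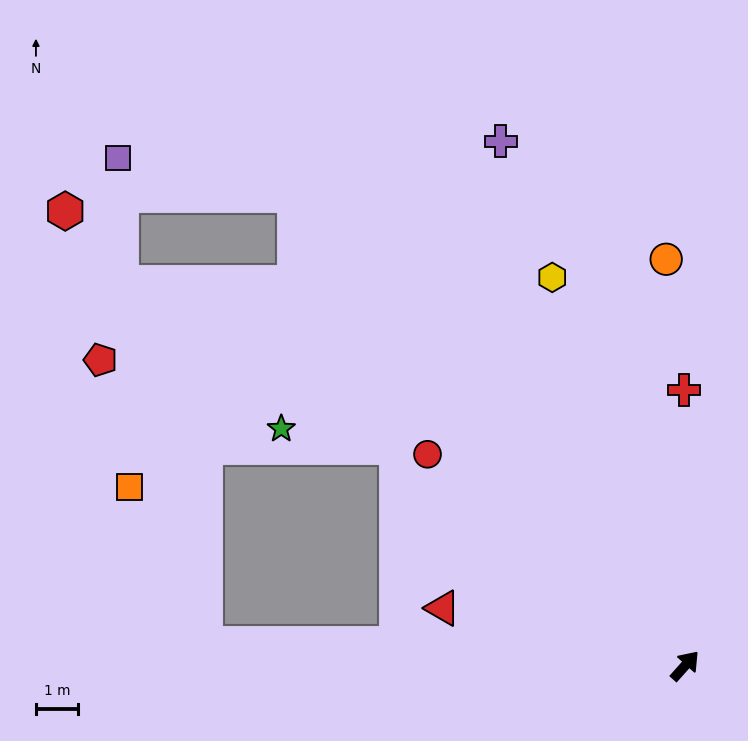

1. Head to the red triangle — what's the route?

turn left 118°, forward 6.0 m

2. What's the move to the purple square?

blocked — turn left 81°, forward 14.7 m, then turn left 39°, forward 4.3 m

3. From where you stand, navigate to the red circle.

turn left 92°, forward 8.0 m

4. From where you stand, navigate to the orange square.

blocked — turn left 129°, forward 11.5 m, then turn right 61°, forward 4.2 m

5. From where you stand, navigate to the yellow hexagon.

turn left 61°, forward 9.9 m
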